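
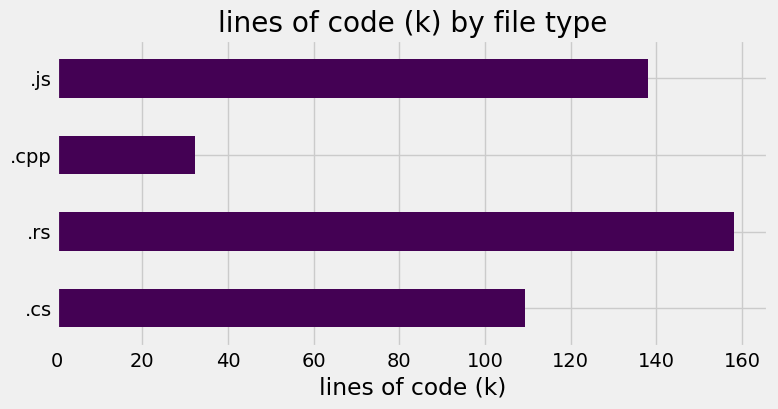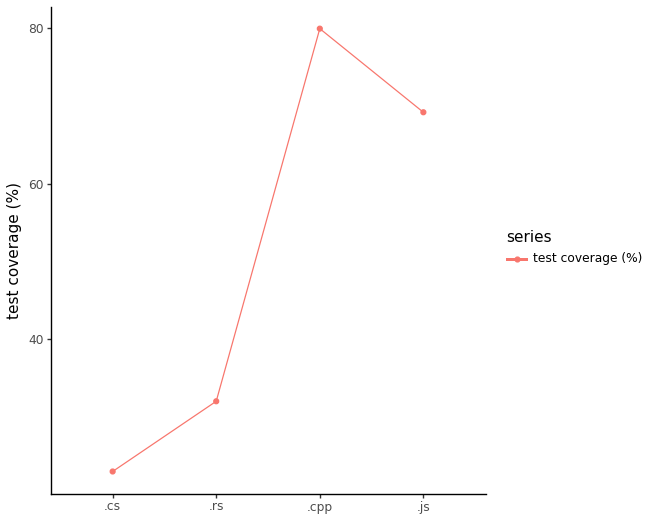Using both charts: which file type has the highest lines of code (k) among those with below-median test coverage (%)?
Chart 2 median test coverage (%) ≈ 50; below-median file types: .cs, .rs. Among those, .rs has the highest lines of code (k) (≈ 160).

.rs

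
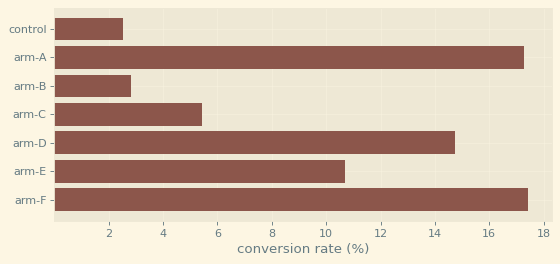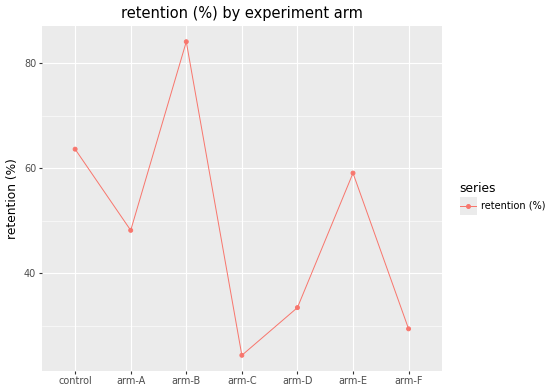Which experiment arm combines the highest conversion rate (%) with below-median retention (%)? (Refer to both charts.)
Chart 2 median retention (%) ≈ 50; below-median experiment arms: arm-C, arm-D, arm-F. Among those, arm-F has the highest conversion rate (%) (≈ 18).

arm-F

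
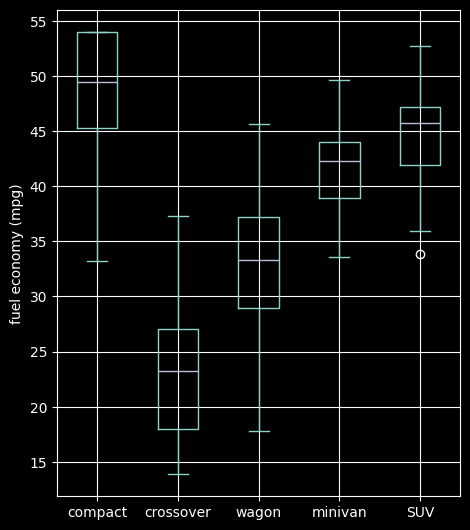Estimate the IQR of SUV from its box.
Q3 ≈ 45, Q1 ≈ 40; IQR ≈ 5.

≈ 5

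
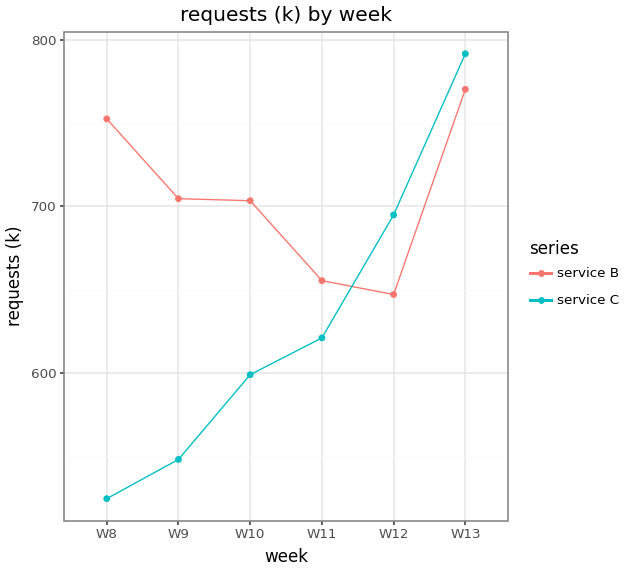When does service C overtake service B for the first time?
W12

W11: service C ≈ 625 vs service B ≈ 650 (not yet); W12: service C ≈ 700 vs service B ≈ 650 (first crossover).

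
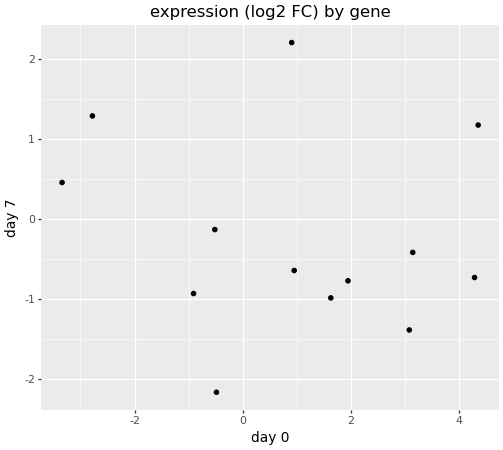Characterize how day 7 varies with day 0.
no clear correlation

Points are roughly uncorrelated; weak (|r| ≈ 0.2).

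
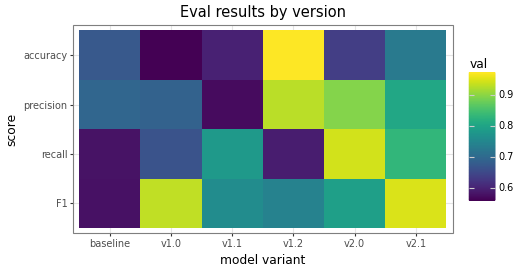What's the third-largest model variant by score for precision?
v2.1

Top 4 for precision: v1.2 ≈ 0.95, v2.0 ≈ 0.90, v2.1 ≈ 0.80, baseline ≈ 0.70.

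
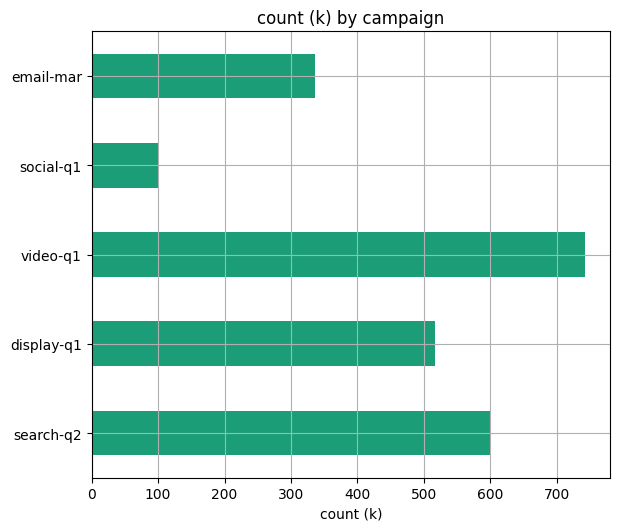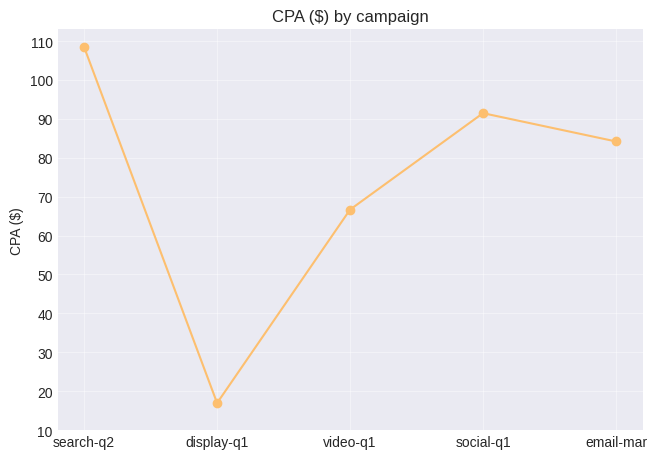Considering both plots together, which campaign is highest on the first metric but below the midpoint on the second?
Chart 2 median CPA ($) ≈ 80; below-median campaigns: display-q1, video-q1. Among those, video-q1 has the highest count (k) (≈ 700).

video-q1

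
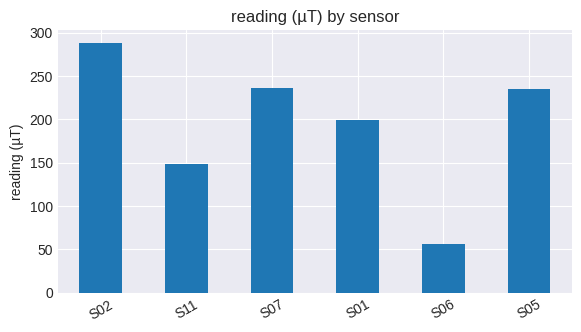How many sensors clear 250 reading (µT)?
1

Above 250: S02.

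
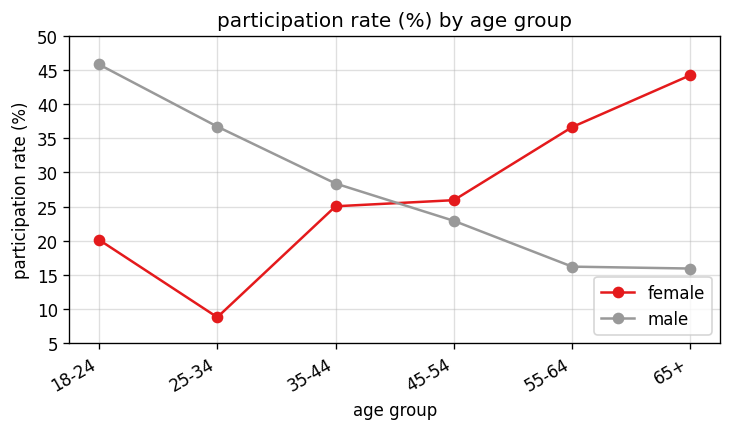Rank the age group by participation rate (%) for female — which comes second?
Top 3 for female: 65+ ≈ 45, 55-64 ≈ 35, 45-54 ≈ 25.

55-64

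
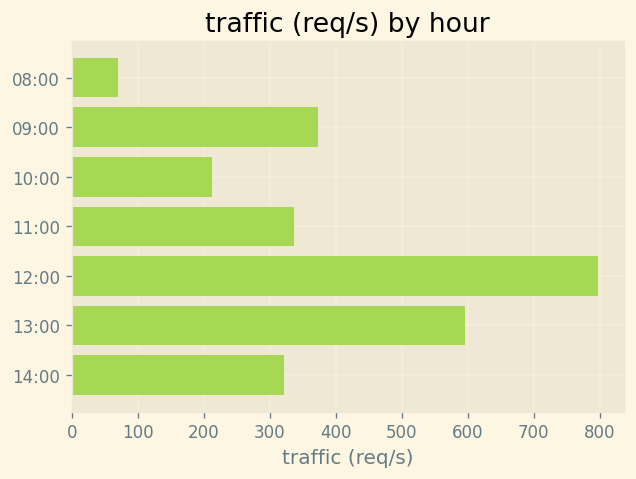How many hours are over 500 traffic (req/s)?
2

Above 500: 12:00, 13:00.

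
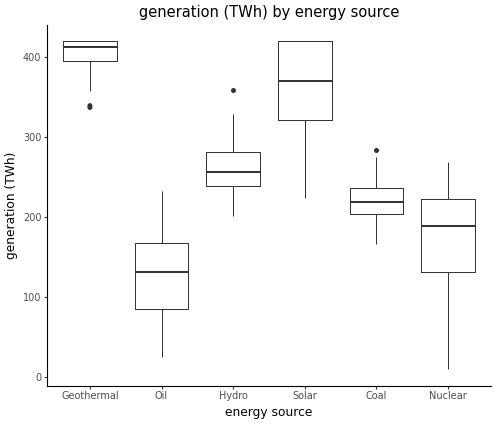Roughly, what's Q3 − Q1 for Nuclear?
Q3 ≈ 225, Q1 ≈ 125; IQR ≈ 100.

≈ 100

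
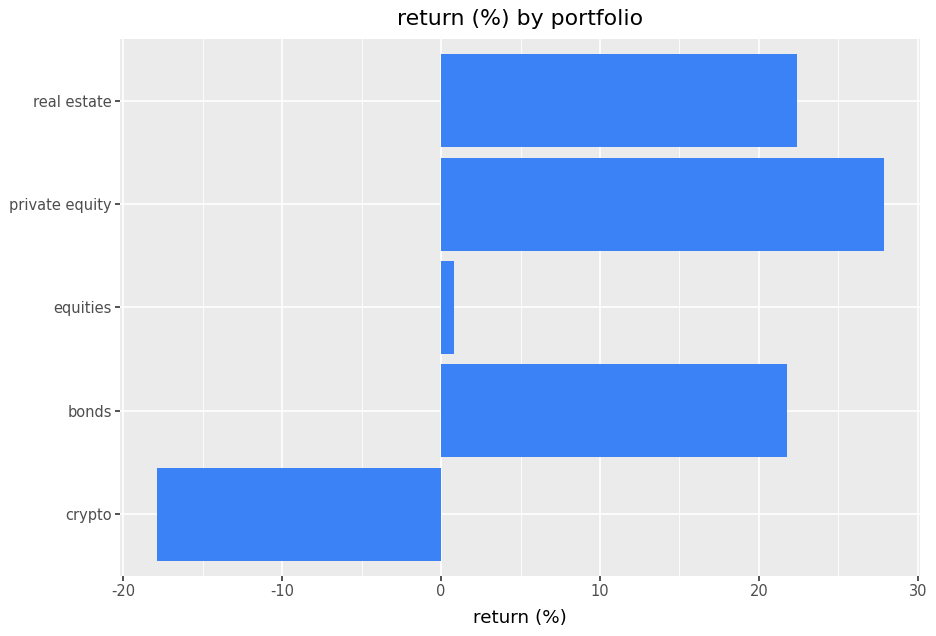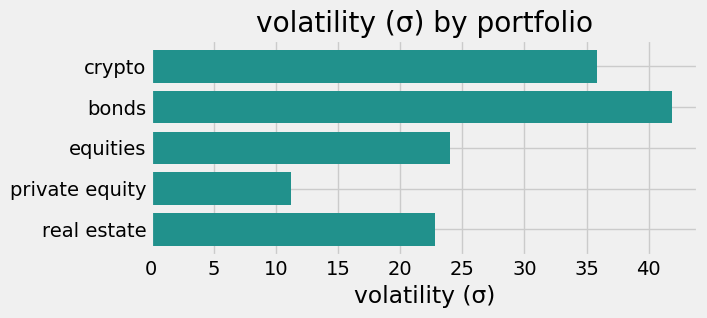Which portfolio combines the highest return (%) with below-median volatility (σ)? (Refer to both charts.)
Chart 2 median volatility (σ) ≈ 25; below-median portfolios: private equity, real estate. Among those, private equity has the highest return (%) (≈ 30).

private equity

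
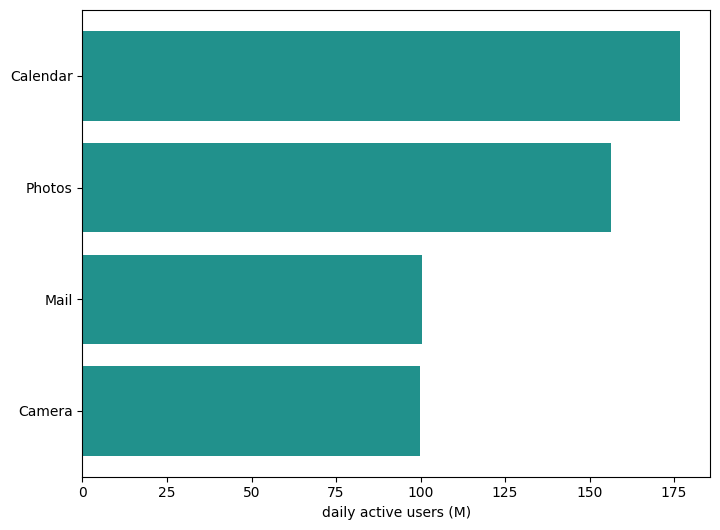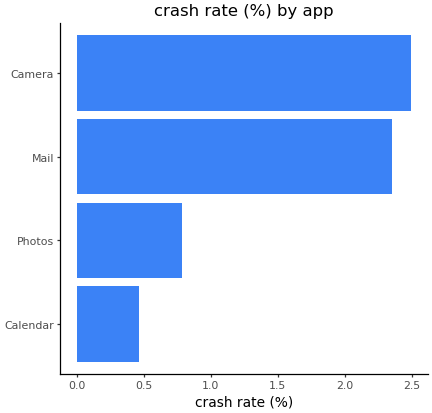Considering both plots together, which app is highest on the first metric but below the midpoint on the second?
Calendar

Chart 2 median crash rate (%) ≈ 1.5; below-median apps: Calendar, Photos. Among those, Calendar has the highest daily active users (M) (≈ 180).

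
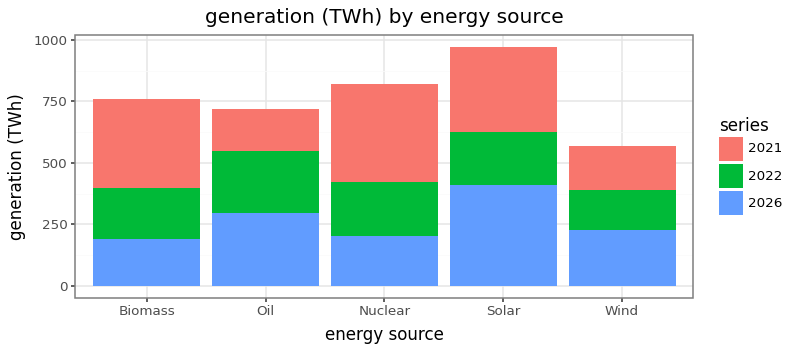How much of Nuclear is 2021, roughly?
2021 top ≈ 800, bottom ≈ 400; segment ≈ 400.

≈ 400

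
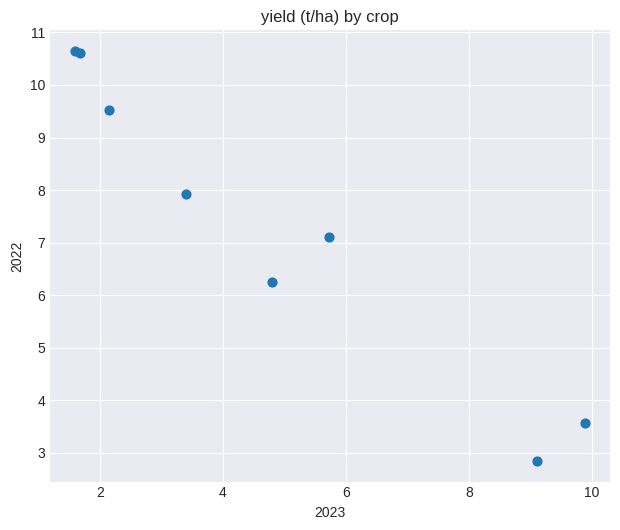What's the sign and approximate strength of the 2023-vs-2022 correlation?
Points are negatively correlated; strong (|r| ≈ 1.0).

negative, strong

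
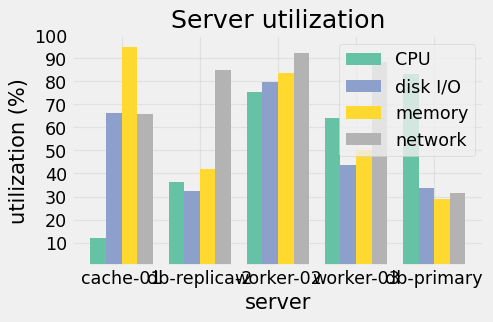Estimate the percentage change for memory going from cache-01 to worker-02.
cache-01 ≈ 90, worker-02 ≈ 80; (80 − 90) / 90 ≈ -11.1%.

≈ -11.1%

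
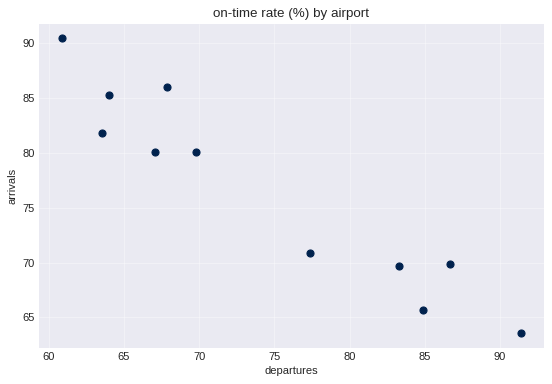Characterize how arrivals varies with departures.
negative, strong

Points are negatively correlated; strong (|r| ≈ 1.0).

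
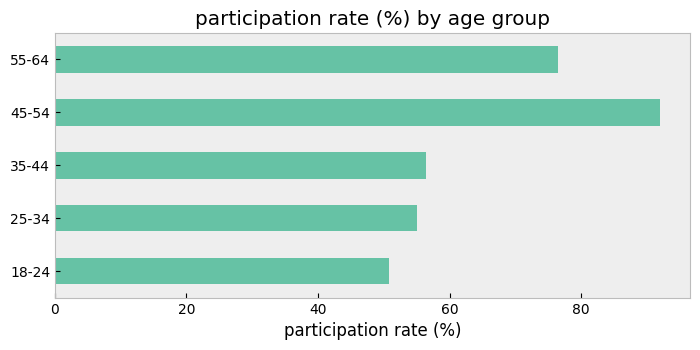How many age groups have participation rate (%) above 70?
2

Above 70: 45-54, 55-64.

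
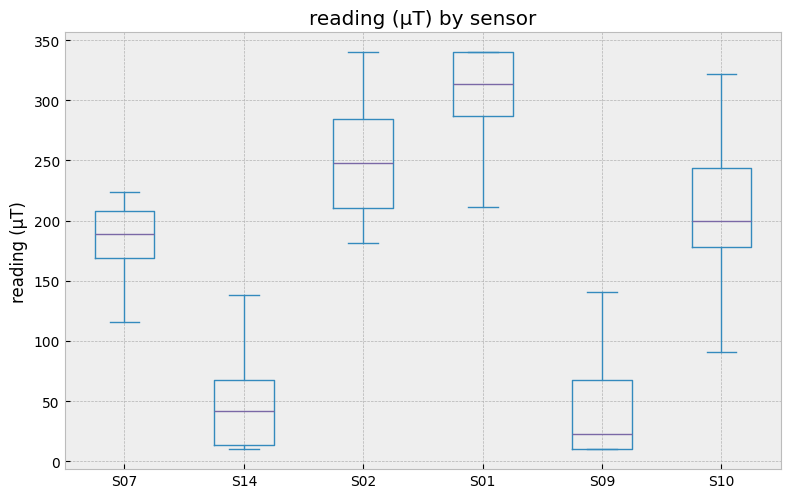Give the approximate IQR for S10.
≈ 75

Q3 ≈ 250, Q1 ≈ 175; IQR ≈ 75.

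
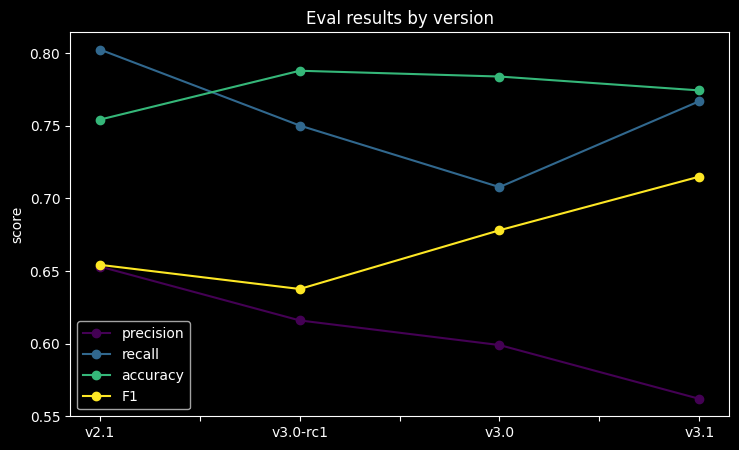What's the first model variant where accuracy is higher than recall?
v3.0-rc1

v2.1: accuracy ≈ 0.75 vs recall ≈ 0.80 (not yet); v3.0-rc1: accuracy ≈ 0.80 vs recall ≈ 0.75 (first crossover).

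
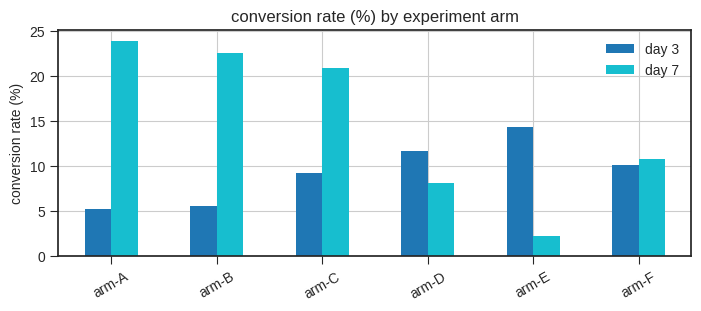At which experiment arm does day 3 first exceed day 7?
arm-C: day 3 ≈ 10 vs day 7 ≈ 20 (not yet); arm-D: day 3 ≈ 12 vs day 7 ≈ 8 (first crossover).

arm-D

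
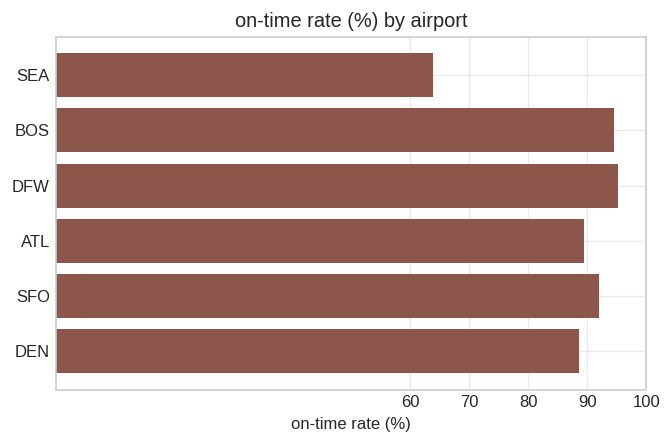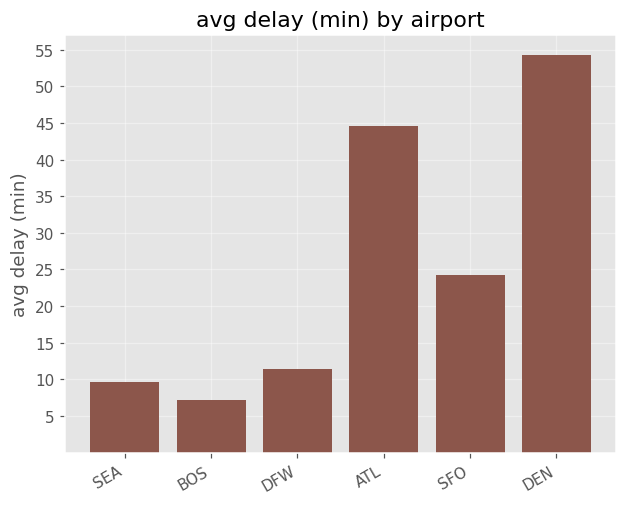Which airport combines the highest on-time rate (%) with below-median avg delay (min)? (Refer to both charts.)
Chart 2 median avg delay (min) ≈ 20; below-median airports: SEA, BOS, DFW. Among those, DFW has the highest on-time rate (%) (≈ 100).

DFW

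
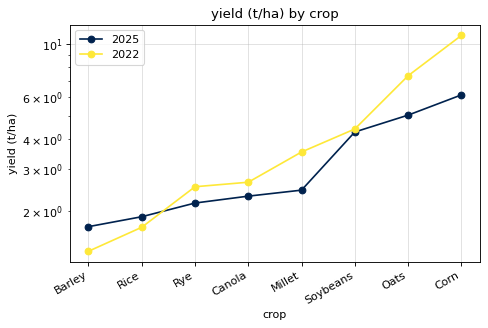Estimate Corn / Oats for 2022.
Corn ≈ 11, Oats ≈ 7; 11/7 ≈ 1.57.

≈ 1.57×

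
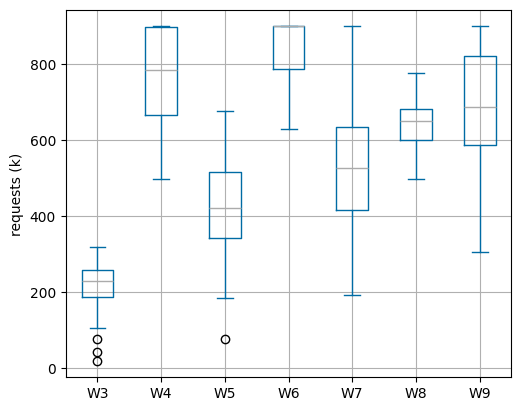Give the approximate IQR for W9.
Q3 ≈ 800, Q1 ≈ 600; IQR ≈ 200.

≈ 200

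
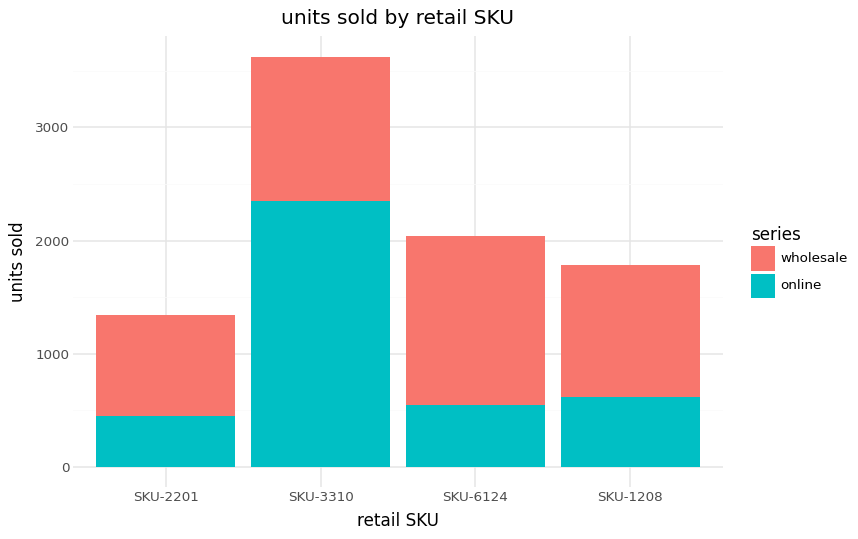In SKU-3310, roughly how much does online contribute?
≈ 2500

online top ≈ 2500, bottom ≈ 0; segment ≈ 2500.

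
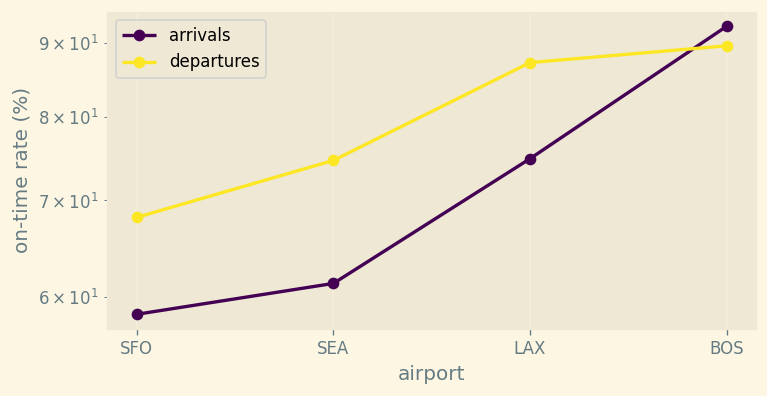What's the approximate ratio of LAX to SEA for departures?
≈ 1.13×

LAX ≈ 85, SEA ≈ 75; 85/75 ≈ 1.13.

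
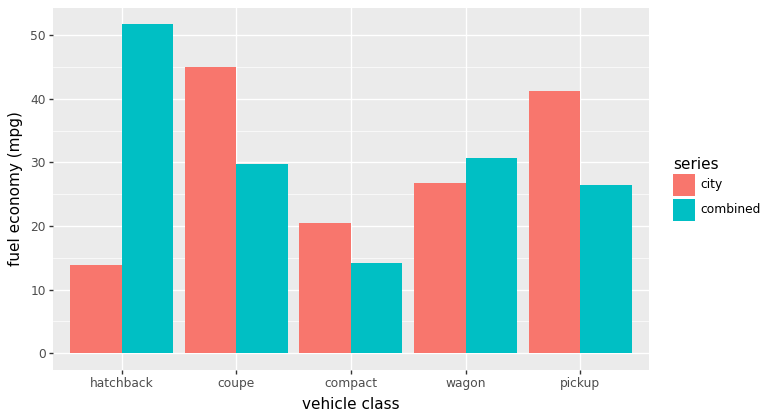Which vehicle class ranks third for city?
wagon

Top 4 for city: coupe ≈ 45, pickup ≈ 40, wagon ≈ 25, compact ≈ 20.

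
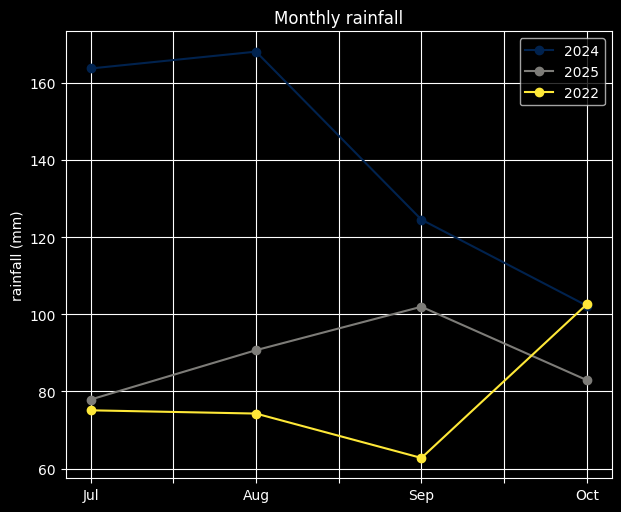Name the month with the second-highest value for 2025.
Aug

Top 3 for 2025: Sep ≈ 100, Aug ≈ 90, Oct ≈ 80.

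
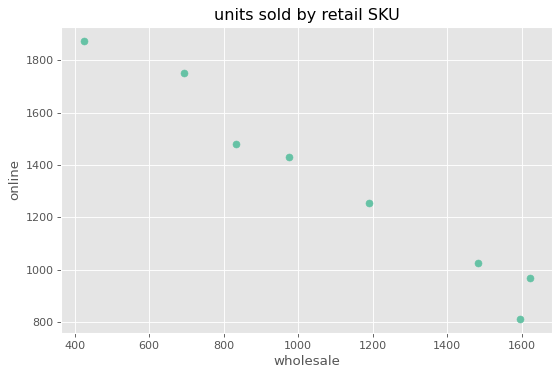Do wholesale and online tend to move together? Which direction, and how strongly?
negative, strong

Points are negatively correlated; strong (|r| ≈ 1.0).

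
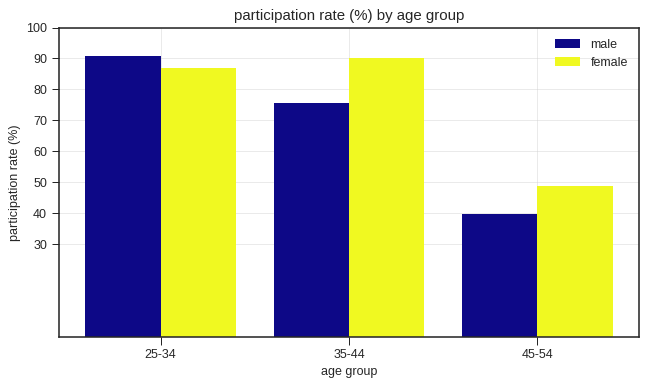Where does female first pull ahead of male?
25-34: female ≈ 90 vs male ≈ 90 (not yet); 35-44: female ≈ 90 vs male ≈ 80 (first crossover).

35-44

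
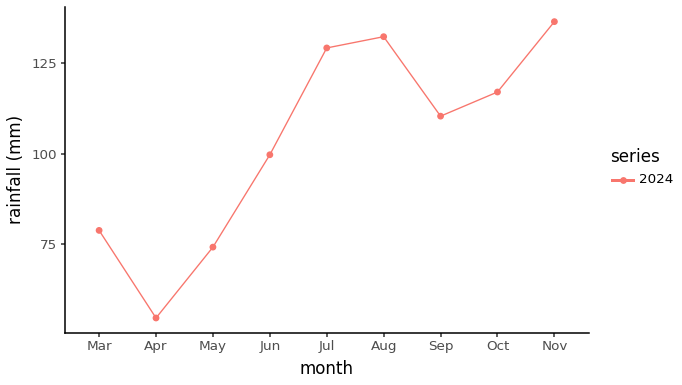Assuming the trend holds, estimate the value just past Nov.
≈ 155

Last three: 110, 120, 140 → slope ≈ 15/step → next ≈ 155.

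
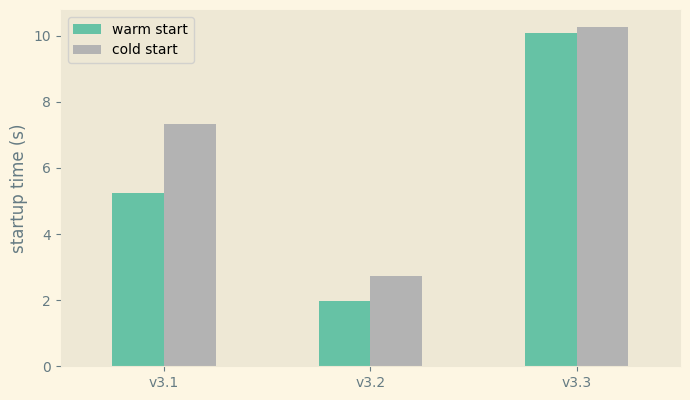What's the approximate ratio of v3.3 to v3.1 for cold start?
≈ 1.43×

v3.3 ≈ 10, v3.1 ≈ 7; 10/7 ≈ 1.43.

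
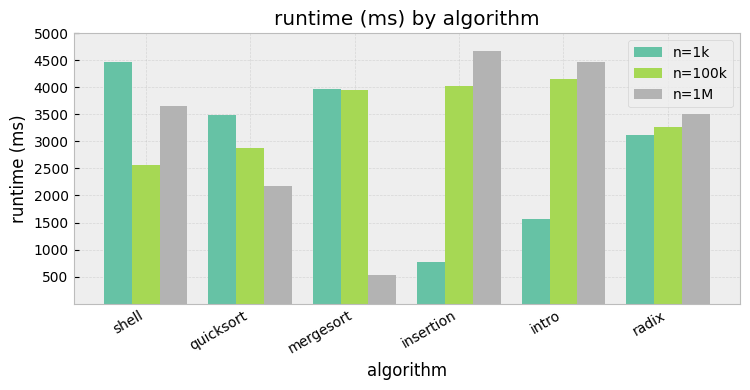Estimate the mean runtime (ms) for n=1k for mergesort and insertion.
≈ 2500

(4000 + 1000) / 2 ≈ 2500.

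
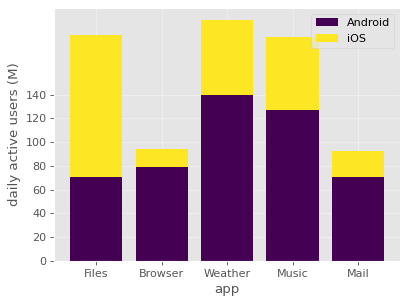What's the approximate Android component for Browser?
Android top ≈ 80, bottom ≈ 0; segment ≈ 80.

≈ 80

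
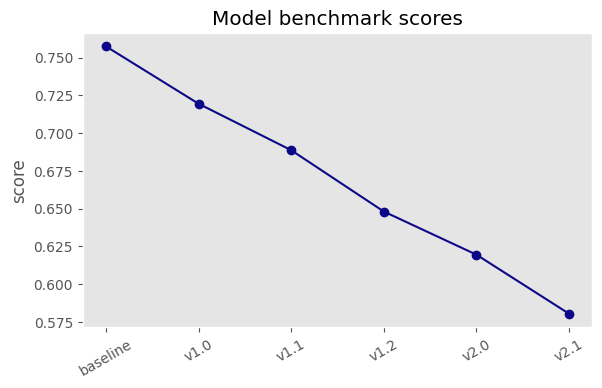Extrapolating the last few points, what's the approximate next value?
Last three: 0.64, 0.62, 0.58 → slope ≈ -0.03/step → next ≈ 0.55.

≈ 0.55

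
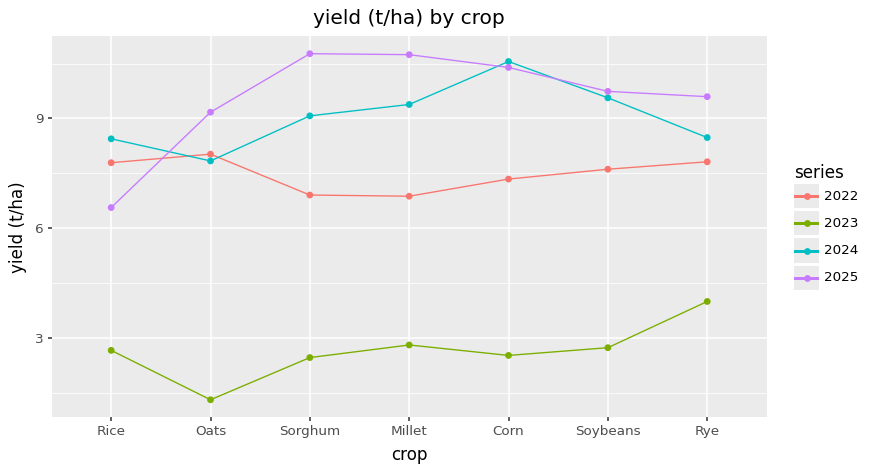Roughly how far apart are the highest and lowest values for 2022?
≈ 1

Max Oats ≈ 8, min Millet ≈ 7; range ≈ 1.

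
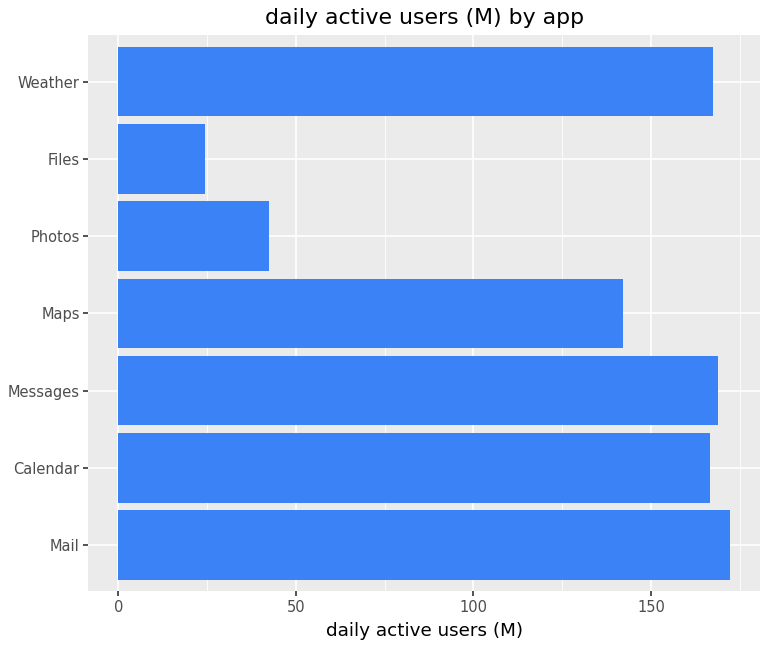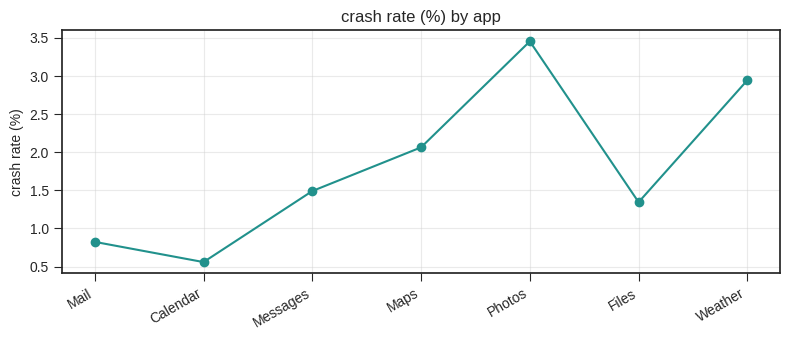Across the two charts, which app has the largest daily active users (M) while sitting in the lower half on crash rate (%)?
Chart 2 median crash rate (%) ≈ 1.5; below-median apps: Mail, Calendar, Files. Among those, Mail has the highest daily active users (M) (≈ 180).

Mail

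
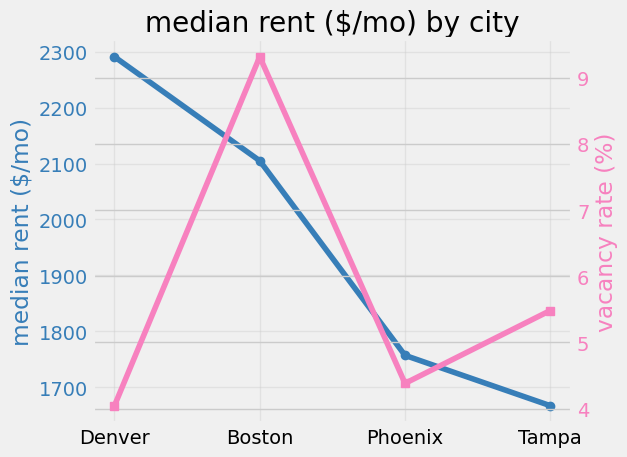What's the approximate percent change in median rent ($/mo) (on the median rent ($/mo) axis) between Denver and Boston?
≈ -8.7%

Denver ≈ 2300, Boston ≈ 2100; (2100 − 2300) / 2300 ≈ -8.7%.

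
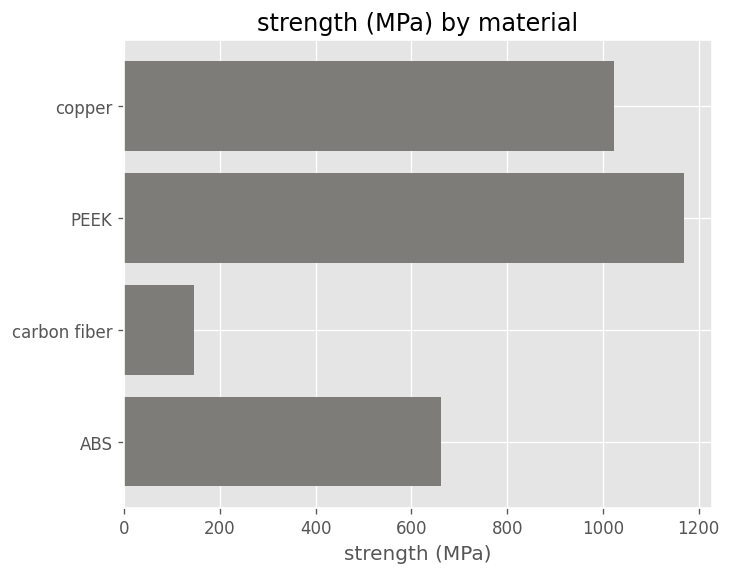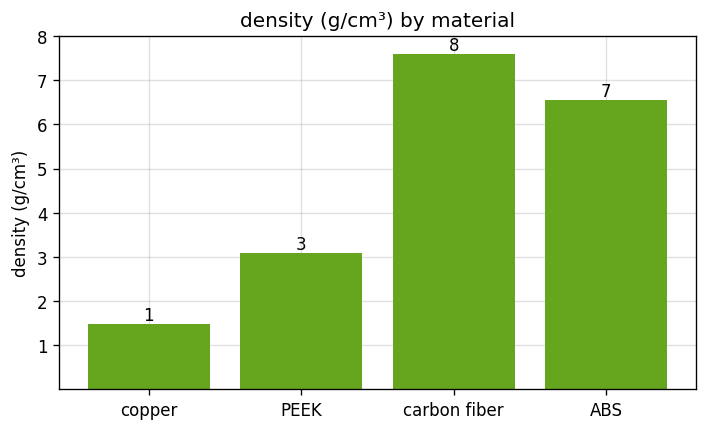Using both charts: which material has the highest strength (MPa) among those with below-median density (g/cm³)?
Chart 2 median density (g/cm³) ≈ 5; below-median materials: copper, PEEK. Among those, PEEK has the highest strength (MPa) (≈ 1200).

PEEK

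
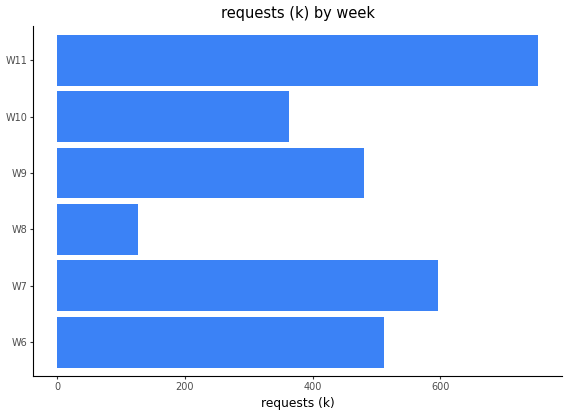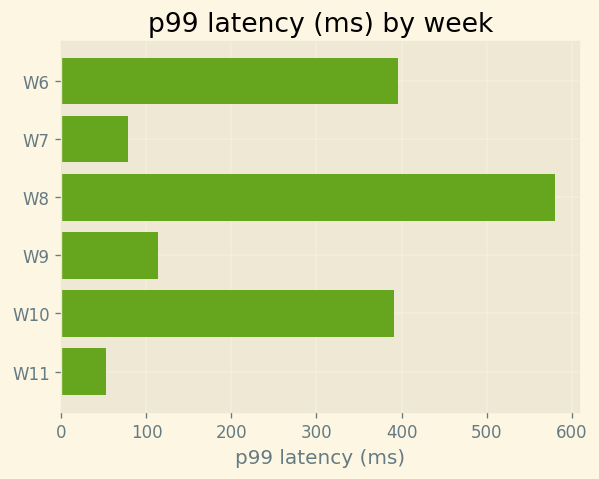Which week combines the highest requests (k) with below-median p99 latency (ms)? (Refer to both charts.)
Chart 2 median p99 latency (ms) ≈ 300; below-median weeks: W7, W9, W11. Among those, W11 has the highest requests (k) (≈ 800).

W11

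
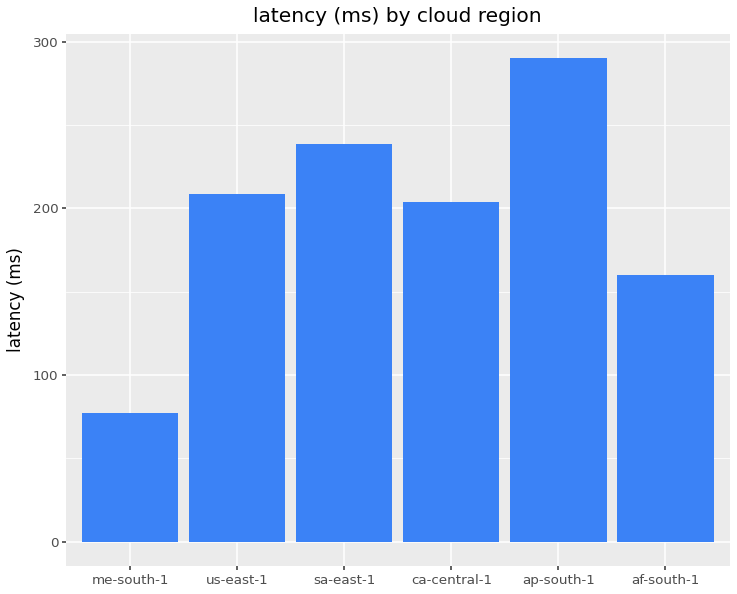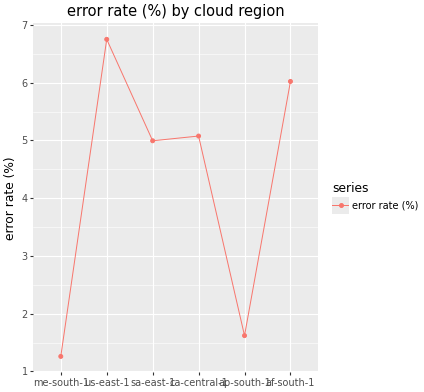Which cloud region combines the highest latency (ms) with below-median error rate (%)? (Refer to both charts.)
ap-south-1

Chart 2 median error rate (%) ≈ 5; below-median cloud regions: me-south-1, sa-east-1, ap-south-1. Among those, ap-south-1 has the highest latency (ms) (≈ 300).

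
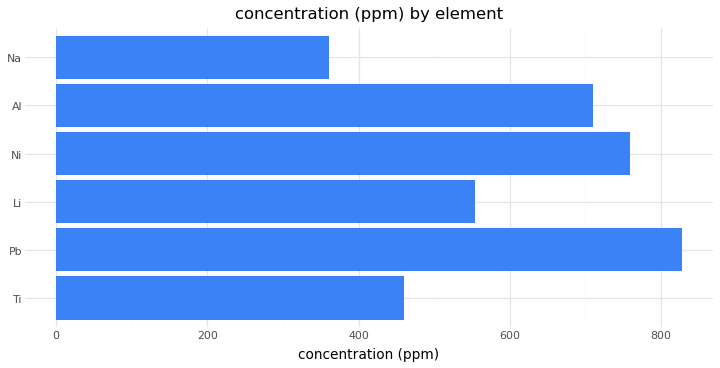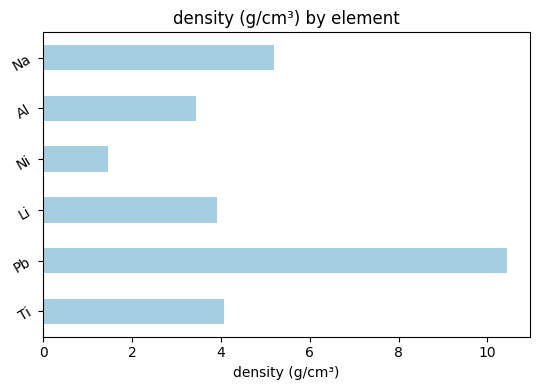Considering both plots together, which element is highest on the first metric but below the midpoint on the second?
Ni

Chart 2 median density (g/cm³) ≈ 4; below-median elements: Li, Ni, Al. Among those, Ni has the highest concentration (ppm) (≈ 800).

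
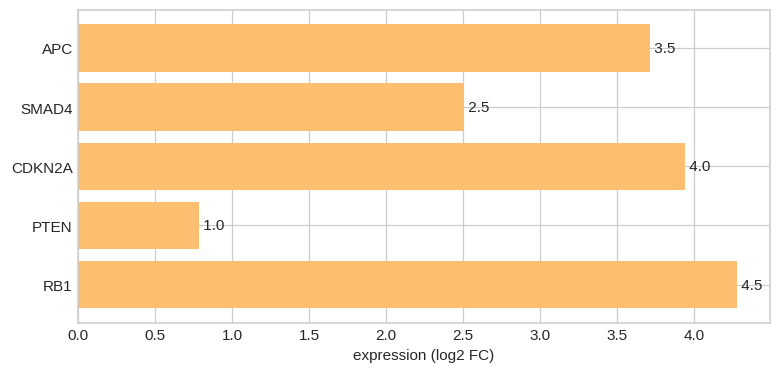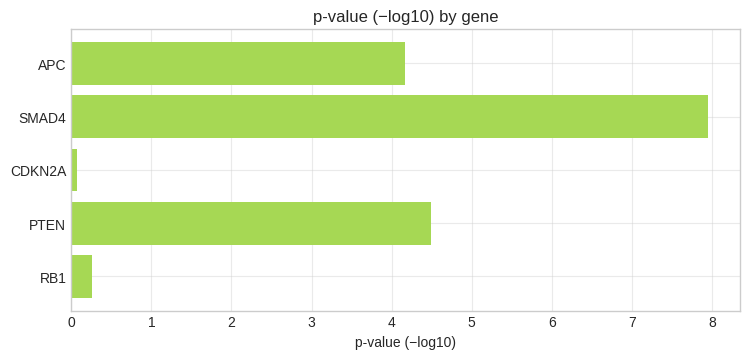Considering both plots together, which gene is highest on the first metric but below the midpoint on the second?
RB1

Chart 2 median p-value (−log10) ≈ 4; below-median genes: CDKN2A, RB1. Among those, RB1 has the highest expression (log2 FC) (≈ 4.5).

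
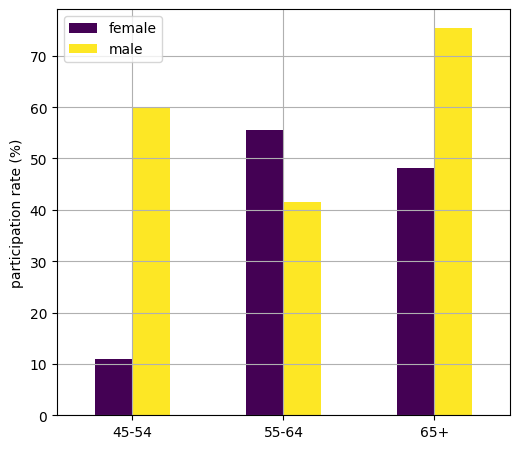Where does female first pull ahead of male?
55-64

45-54: female ≈ 10 vs male ≈ 60 (not yet); 55-64: female ≈ 60 vs male ≈ 40 (first crossover).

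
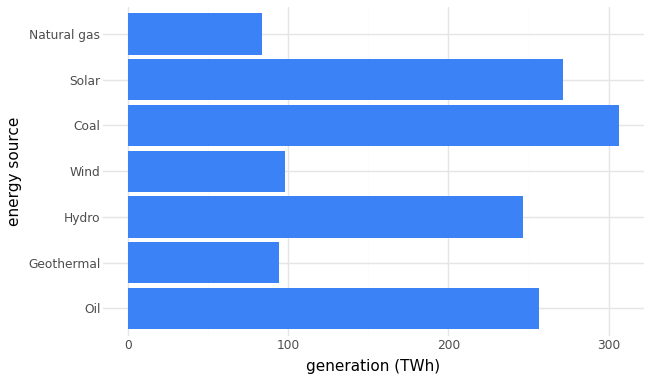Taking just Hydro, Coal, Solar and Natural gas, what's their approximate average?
(250 + 300 + 250 + 100) / 4 ≈ 225.

≈ 225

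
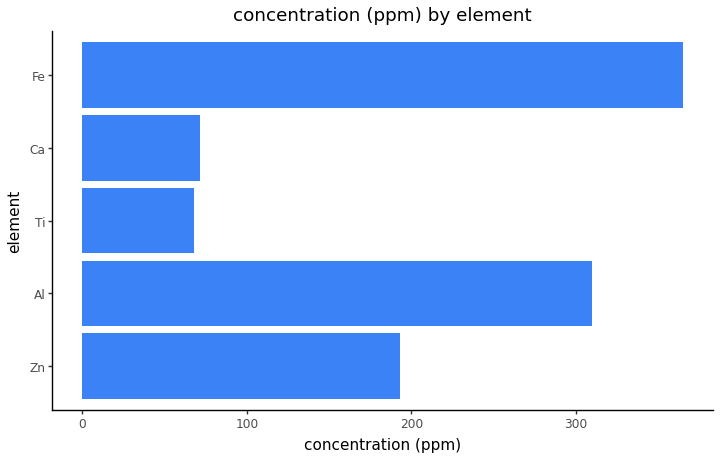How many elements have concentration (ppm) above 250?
2

Above 250: Al, Fe.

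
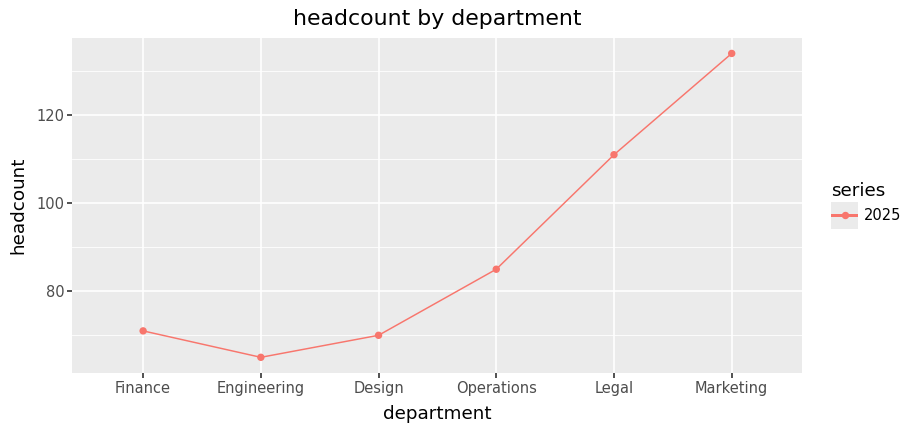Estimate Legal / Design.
≈ 1.57×

Legal ≈ 110, Design ≈ 70; 110/70 ≈ 1.57.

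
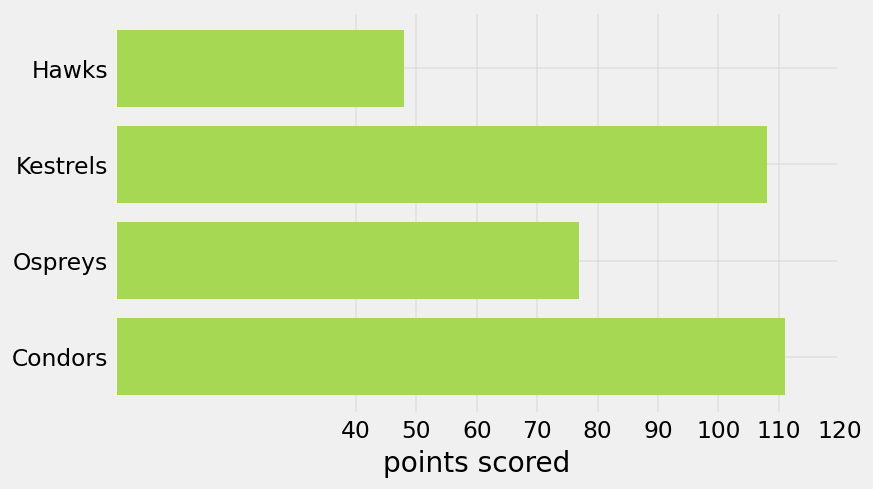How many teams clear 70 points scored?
3

Above 70: Kestrels, Ospreys, Condors.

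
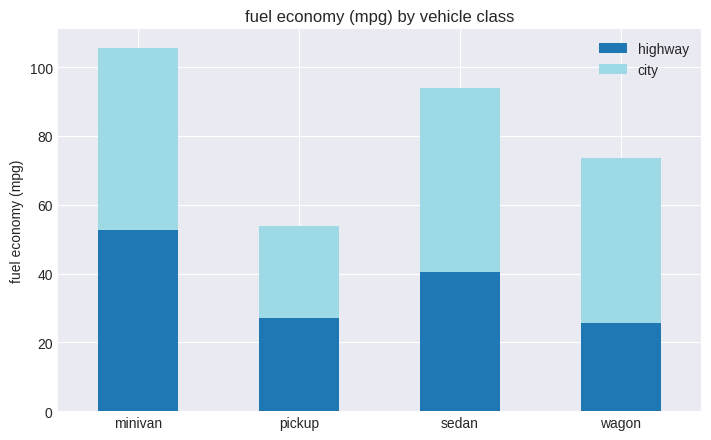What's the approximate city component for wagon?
≈ 40

city top ≈ 70, bottom ≈ 30; segment ≈ 40.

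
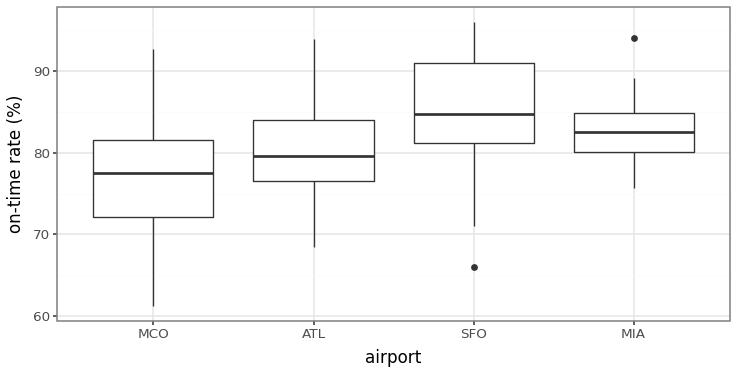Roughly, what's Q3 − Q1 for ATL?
≈ 7

Q3 ≈ 84, Q1 ≈ 77; IQR ≈ 7.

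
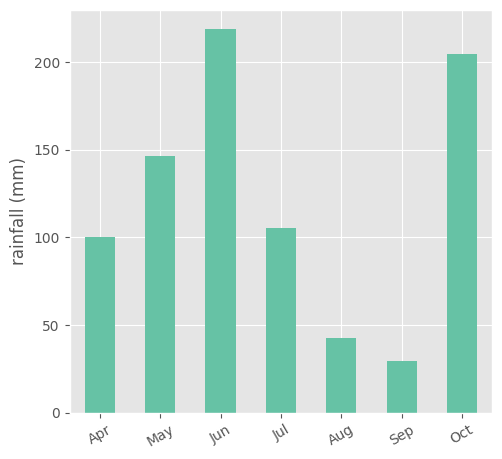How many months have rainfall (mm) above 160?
2

Above 160: Jun, Oct.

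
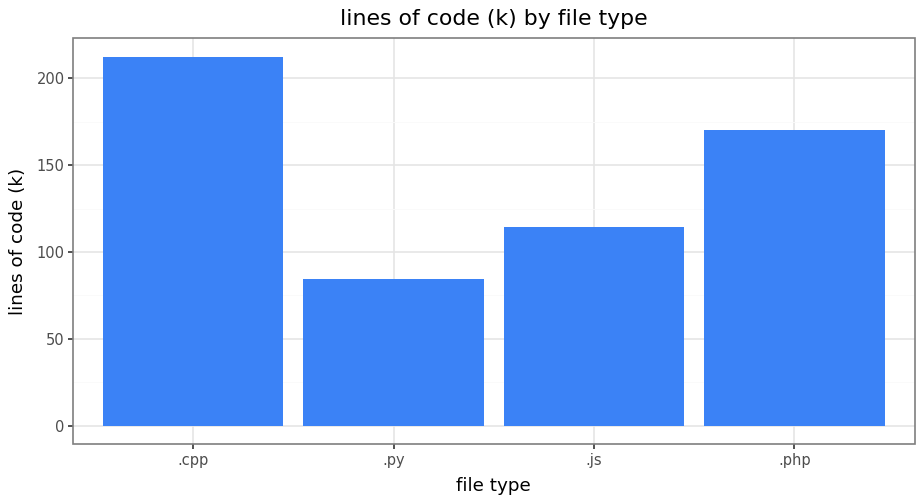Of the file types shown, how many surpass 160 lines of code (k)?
2

Above 160: .cpp, .php.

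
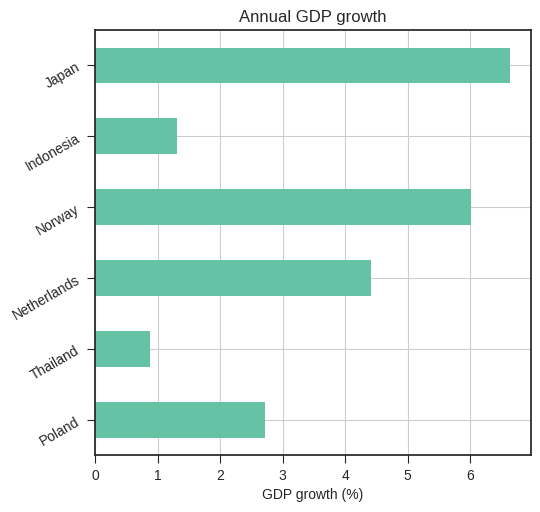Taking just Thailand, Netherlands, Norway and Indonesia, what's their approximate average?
(1 + 4 + 6 + 1) / 4 ≈ 3.

≈ 3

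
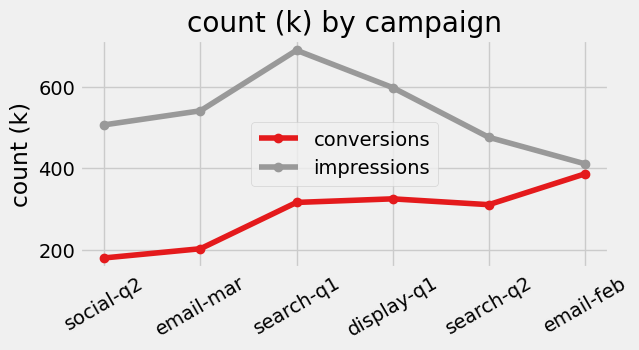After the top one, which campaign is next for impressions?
Top 3 for impressions: search-q1 ≈ 700, display-q1 ≈ 600, email-mar ≈ 550.

display-q1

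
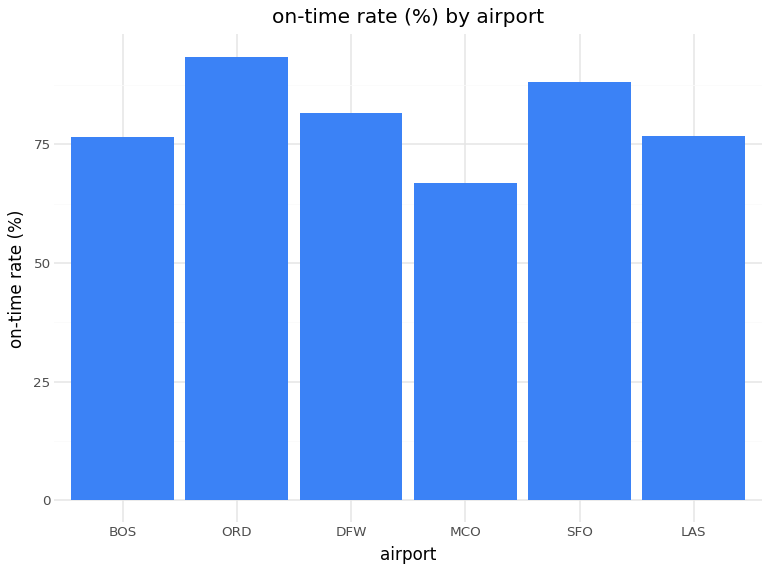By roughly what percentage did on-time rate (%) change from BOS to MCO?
≈ -12.5%

BOS ≈ 80, MCO ≈ 70; (70 − 80) / 80 ≈ -12.5%.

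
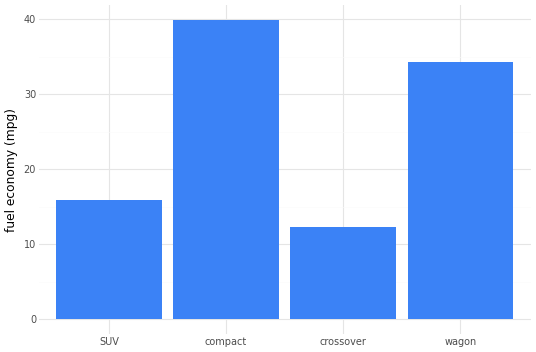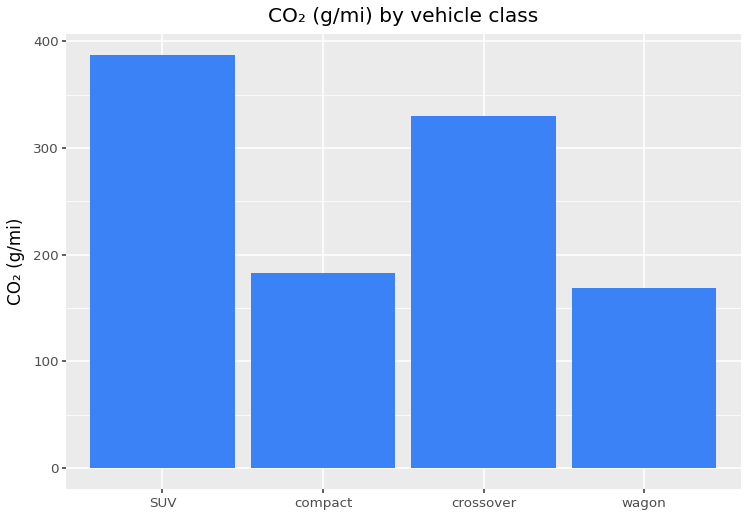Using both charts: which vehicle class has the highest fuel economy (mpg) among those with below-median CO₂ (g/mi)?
compact

Chart 2 median CO₂ (g/mi) ≈ 250; below-median vehicle classes: compact, wagon. Among those, compact has the highest fuel economy (mpg) (≈ 40).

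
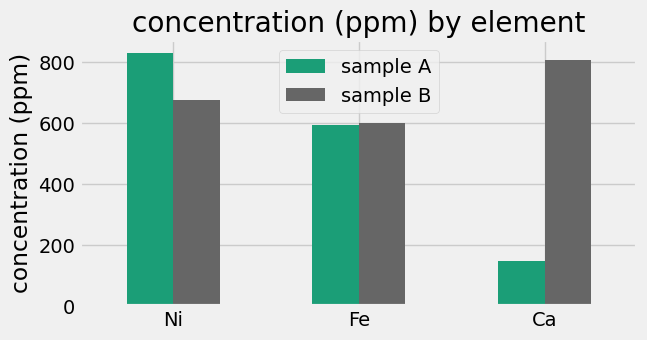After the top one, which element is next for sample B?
Top 3 for sample B: Ca ≈ 800, Ni ≈ 700, Fe ≈ 600.

Ni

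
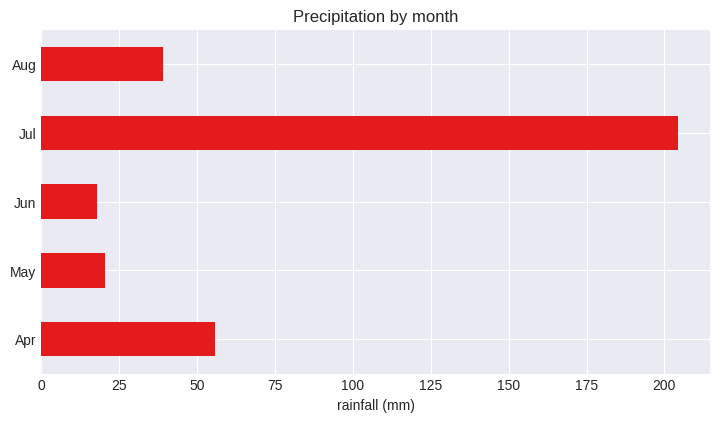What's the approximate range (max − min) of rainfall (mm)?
Max Jul ≈ 200, min Jun ≈ 20; range ≈ 180.

≈ 180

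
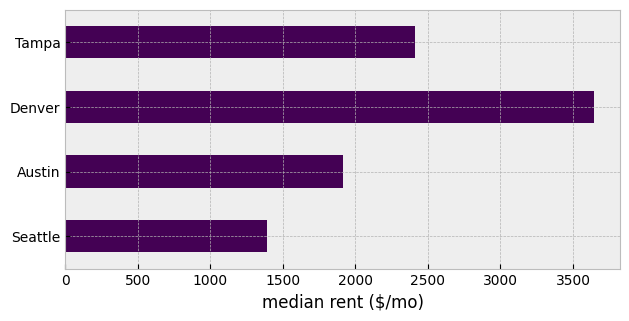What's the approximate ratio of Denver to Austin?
Denver ≈ 3500, Austin ≈ 2000; 3500/2000 ≈ 1.75.

≈ 1.75×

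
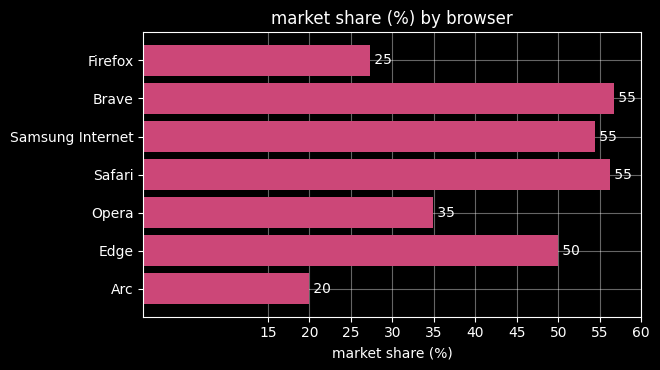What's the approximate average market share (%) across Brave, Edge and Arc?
(55 + 50 + 20) / 3 ≈ 42.

≈ 42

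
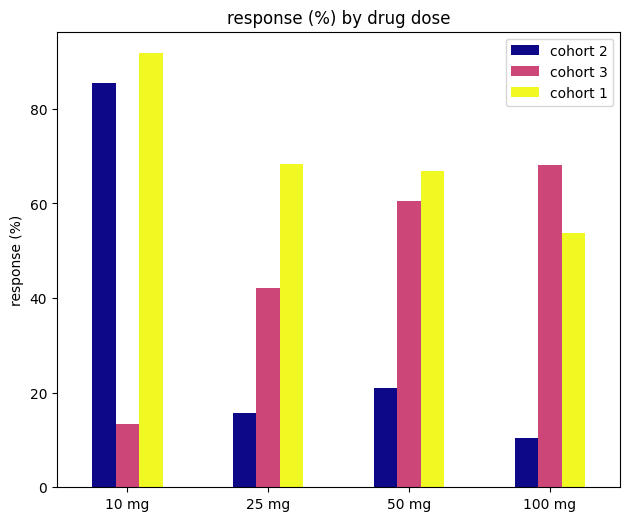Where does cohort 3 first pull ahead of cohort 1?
50 mg: cohort 3 ≈ 60 vs cohort 1 ≈ 70 (not yet); 100 mg: cohort 3 ≈ 70 vs cohort 1 ≈ 50 (first crossover).

100 mg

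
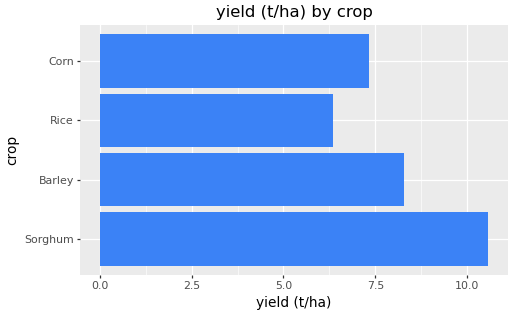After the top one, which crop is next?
Barley

Top 3: Sorghum ≈ 11, Barley ≈ 8, Corn ≈ 7.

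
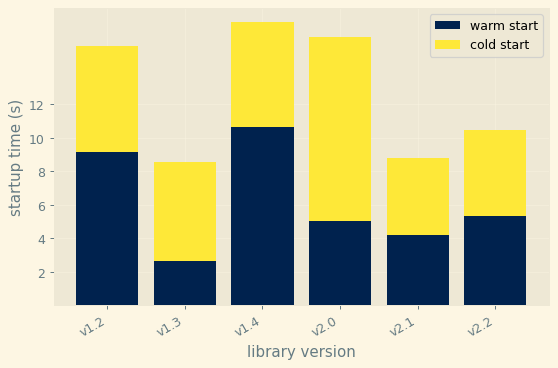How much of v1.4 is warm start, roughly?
warm start top ≈ 10, bottom ≈ 0; segment ≈ 10.

≈ 10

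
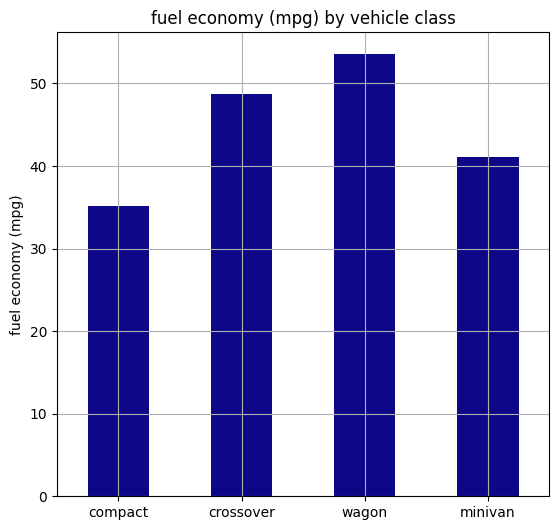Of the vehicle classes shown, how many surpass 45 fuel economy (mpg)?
2

Above 45: crossover, wagon.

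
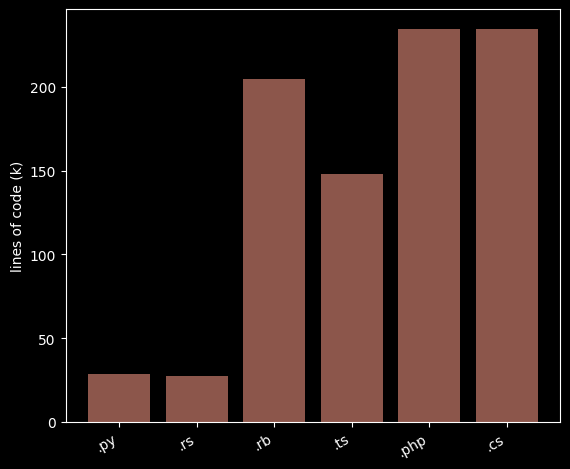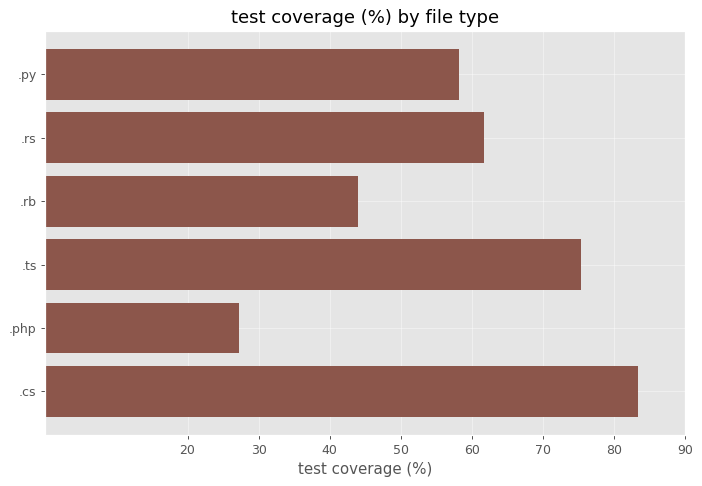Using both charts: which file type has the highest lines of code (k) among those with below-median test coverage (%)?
Chart 2 median test coverage (%) ≈ 60; below-median file types: .py, .rb, .php. Among those, .php has the highest lines of code (k) (≈ 225).

.php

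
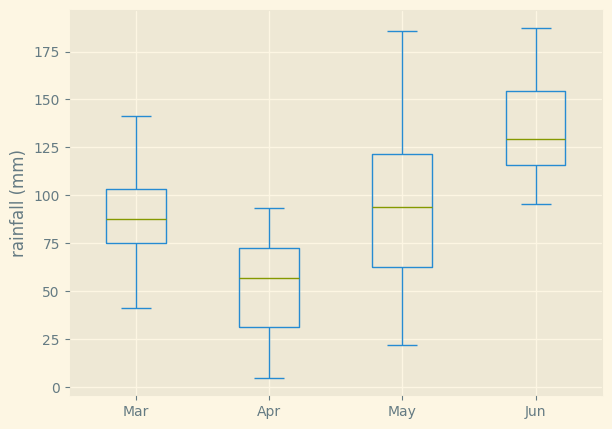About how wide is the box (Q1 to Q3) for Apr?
≈ 40

Q3 ≈ 70, Q1 ≈ 30; IQR ≈ 40.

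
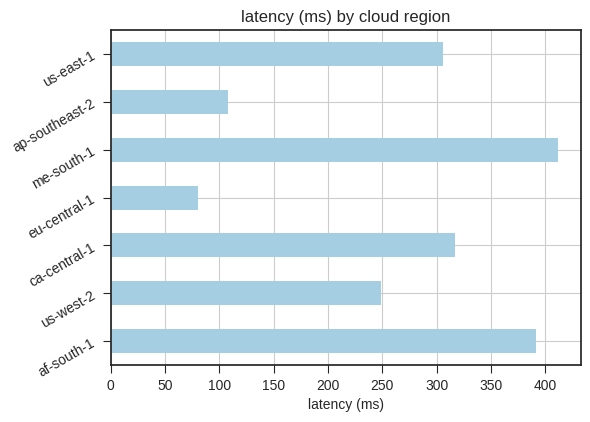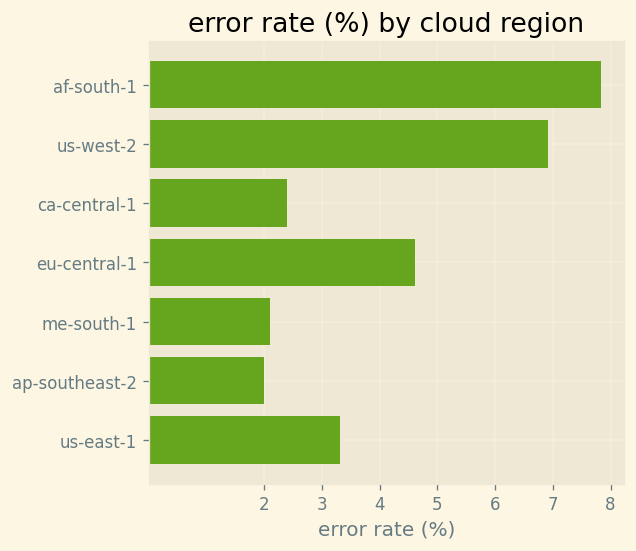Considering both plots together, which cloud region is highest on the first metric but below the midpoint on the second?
Chart 2 median error rate (%) ≈ 3; below-median cloud regions: ca-central-1, me-south-1, ap-southeast-2. Among those, me-south-1 has the highest latency (ms) (≈ 400).

me-south-1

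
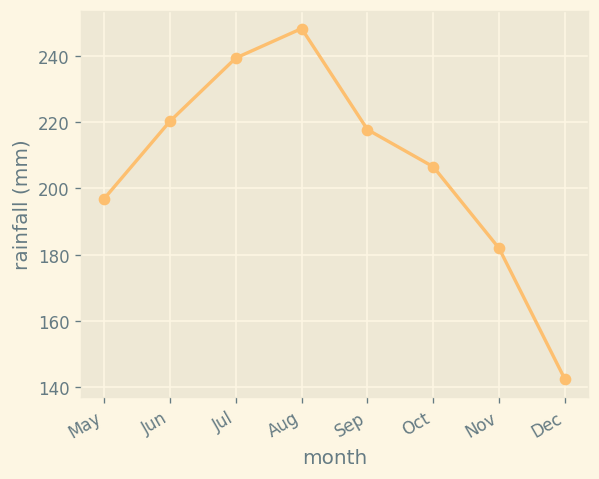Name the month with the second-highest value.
Top 3: Aug ≈ 250, Jul ≈ 240, Jun ≈ 220.

Jul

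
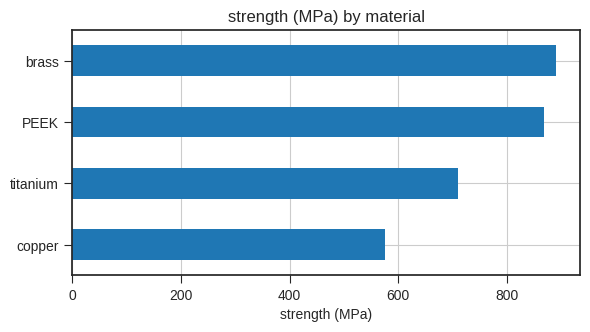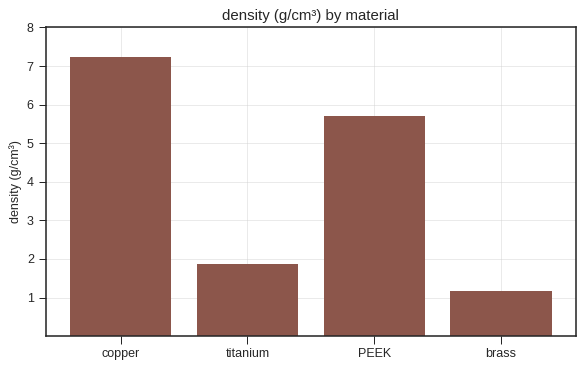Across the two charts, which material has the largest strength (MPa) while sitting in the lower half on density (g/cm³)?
brass

Chart 2 median density (g/cm³) ≈ 4; below-median materials: titanium, brass. Among those, brass has the highest strength (MPa) (≈ 900).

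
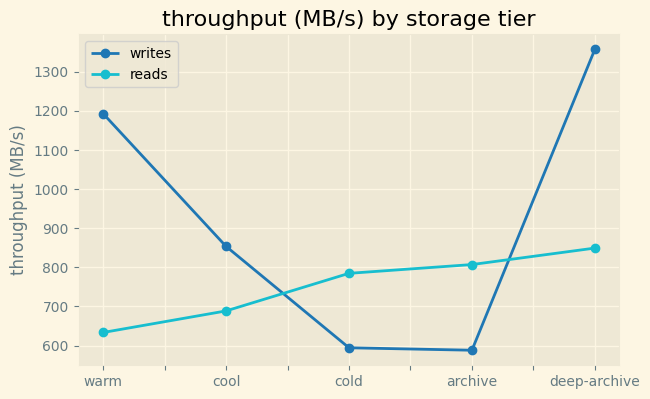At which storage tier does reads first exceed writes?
cold

cool: reads ≈ 700 vs writes ≈ 900 (not yet); cold: reads ≈ 800 vs writes ≈ 600 (first crossover).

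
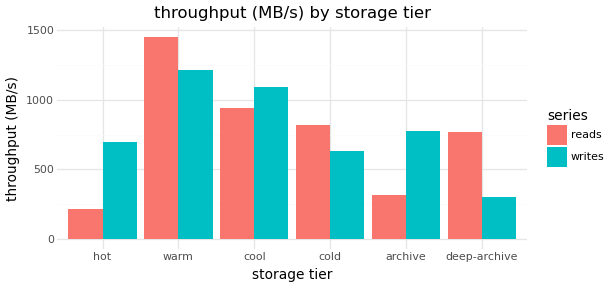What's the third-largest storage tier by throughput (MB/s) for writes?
Top 4 for writes: warm ≈ 1200, cool ≈ 1000, archive ≈ 800, hot ≈ 600.

archive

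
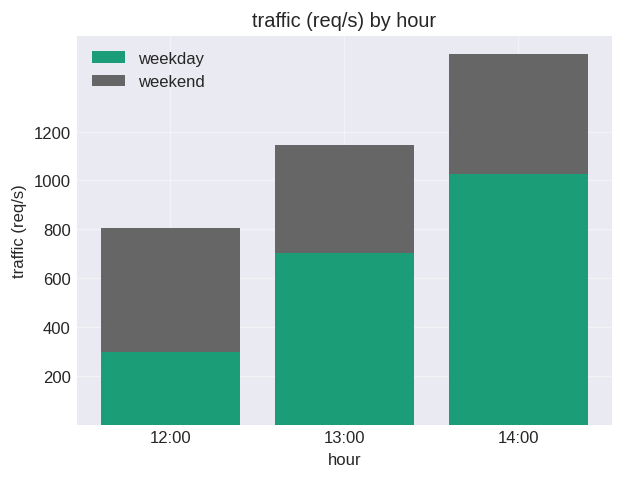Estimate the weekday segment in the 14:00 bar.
≈ 1000

weekday top ≈ 1000, bottom ≈ 0; segment ≈ 1000.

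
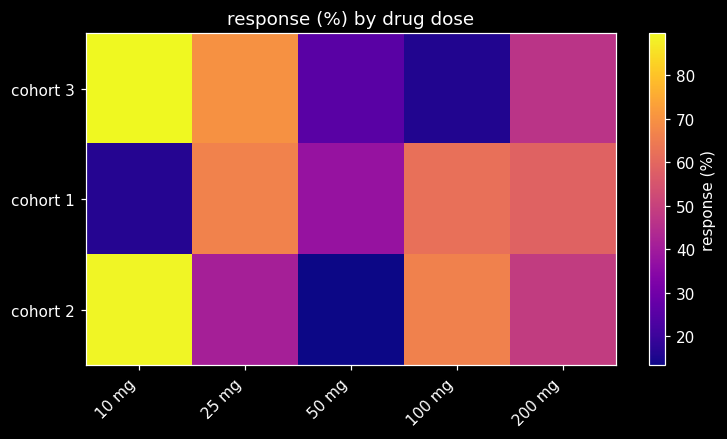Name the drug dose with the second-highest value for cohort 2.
100 mg

Top 3 for cohort 2: 10 mg ≈ 90, 100 mg ≈ 70, 200 mg ≈ 50.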